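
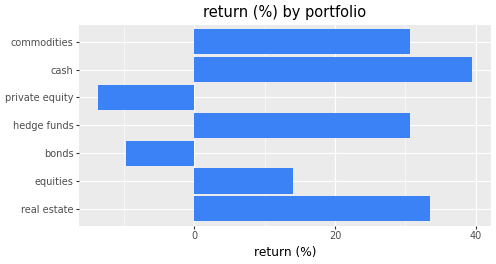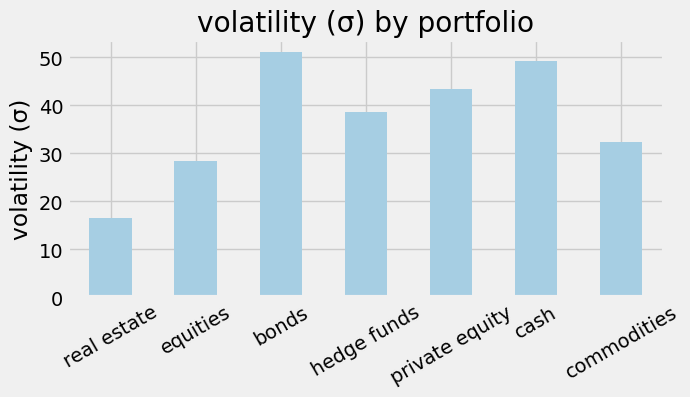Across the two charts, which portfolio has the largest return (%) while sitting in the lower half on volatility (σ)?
Chart 2 median volatility (σ) ≈ 40; below-median portfolios: real estate, equities, commodities. Among those, real estate has the highest return (%) (≈ 35).

real estate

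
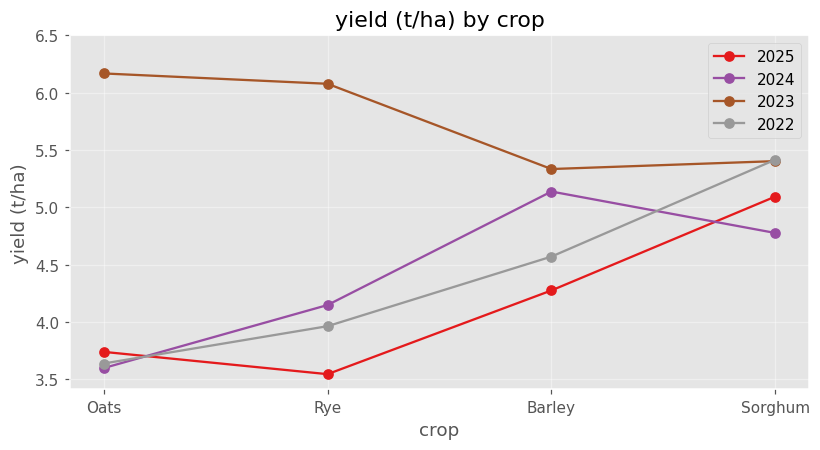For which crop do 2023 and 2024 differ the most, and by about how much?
Oats: 2023 ≈ 6.0, 2024 ≈ 3.5 → gap ≈ 2.5. Next-largest (Rye) is only ≈ 2.0.

Oats, ≈ 2.5 t/ha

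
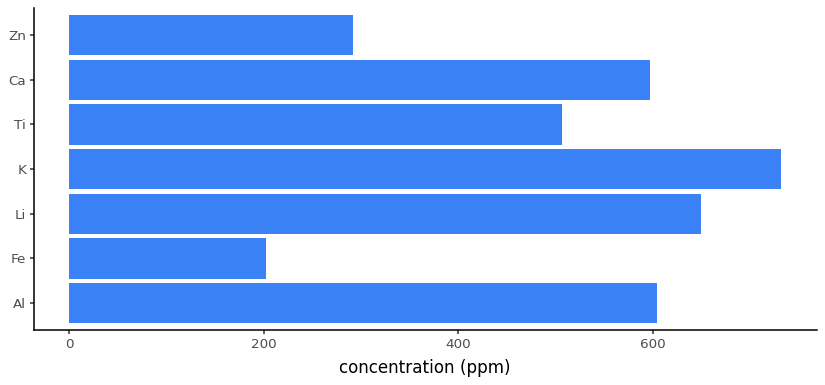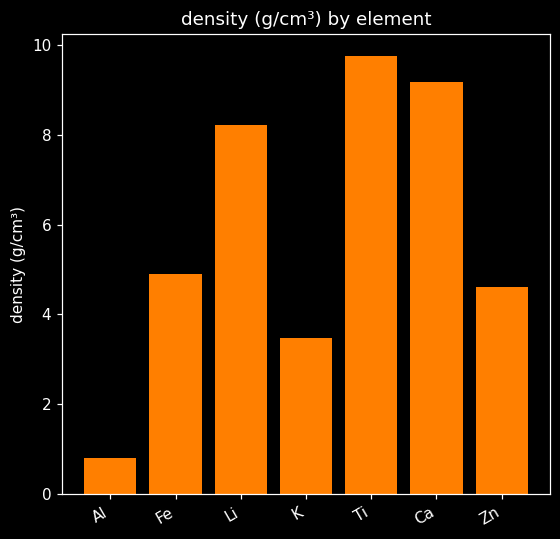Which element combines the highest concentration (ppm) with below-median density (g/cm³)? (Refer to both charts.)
Chart 2 median density (g/cm³) ≈ 5; below-median elements: Al, K, Zn. Among those, K has the highest concentration (ppm) (≈ 700).

K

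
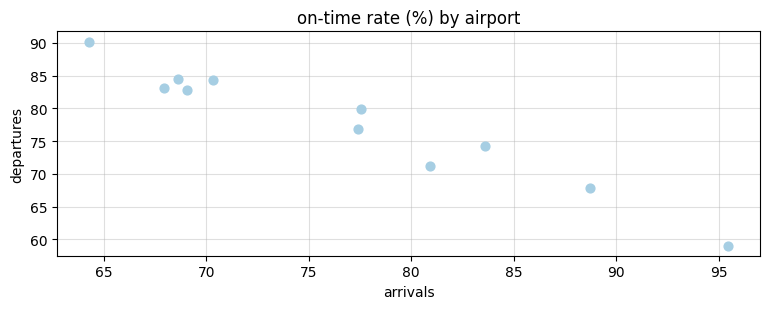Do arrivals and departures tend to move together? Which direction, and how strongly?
Points are negatively correlated; strong (|r| ≈ 1.0).

negative, strong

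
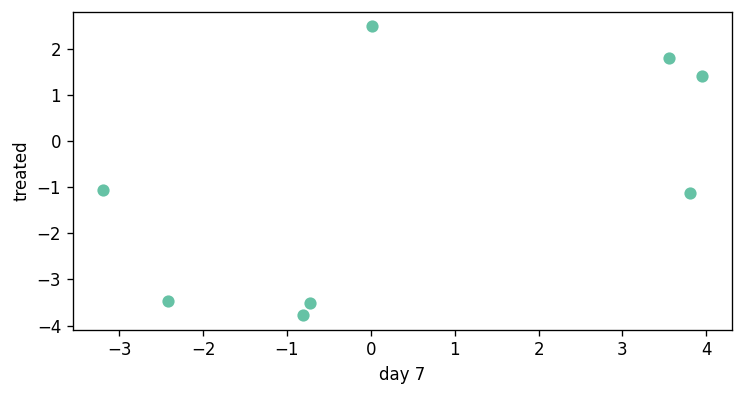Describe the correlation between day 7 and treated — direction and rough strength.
Points are positively correlated; moderate (|r| ≈ 0.6).

positive, moderate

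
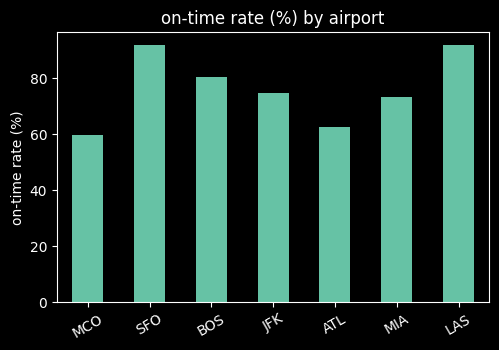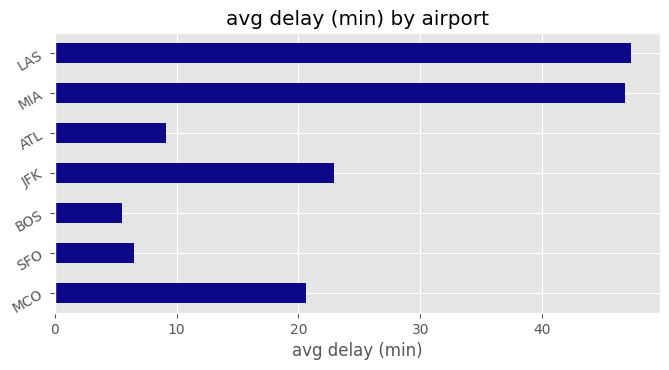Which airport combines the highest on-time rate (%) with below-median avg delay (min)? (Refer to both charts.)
SFO

Chart 2 median avg delay (min) ≈ 20; below-median airports: SFO, BOS, ATL. Among those, SFO has the highest on-time rate (%) (≈ 90).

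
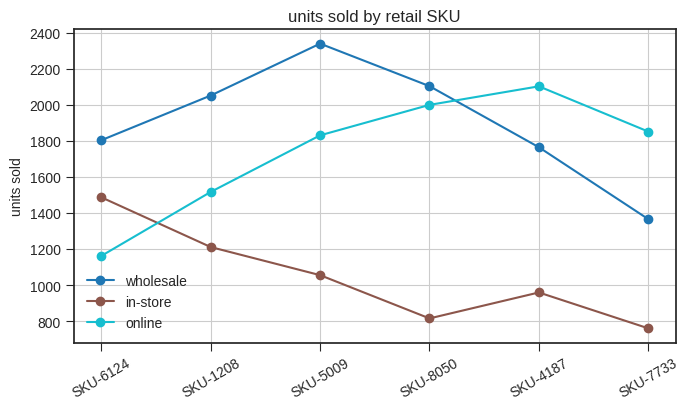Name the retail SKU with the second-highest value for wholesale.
SKU-8050

Top 3 for wholesale: SKU-5009 ≈ 2400, SKU-8050 ≈ 2200, SKU-1208 ≈ 2000.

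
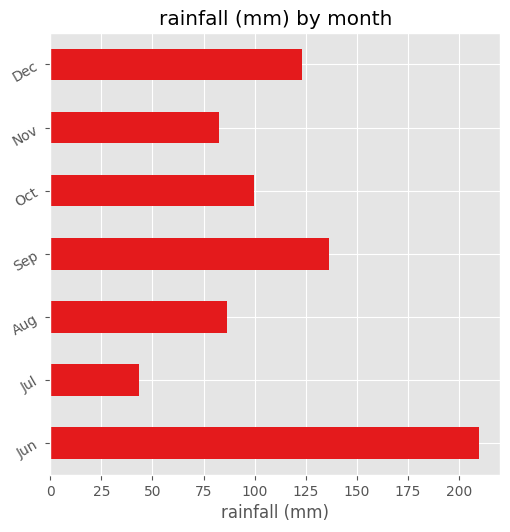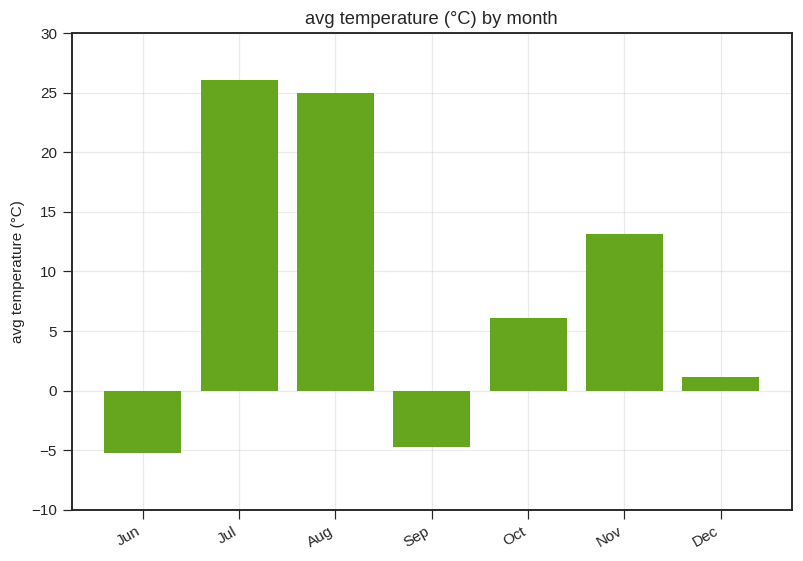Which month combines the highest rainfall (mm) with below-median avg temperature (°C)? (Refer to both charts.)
Chart 2 median avg temperature (°C) ≈ 5; below-median months: Jun, Sep, Dec. Among those, Jun has the highest rainfall (mm) (≈ 200).

Jun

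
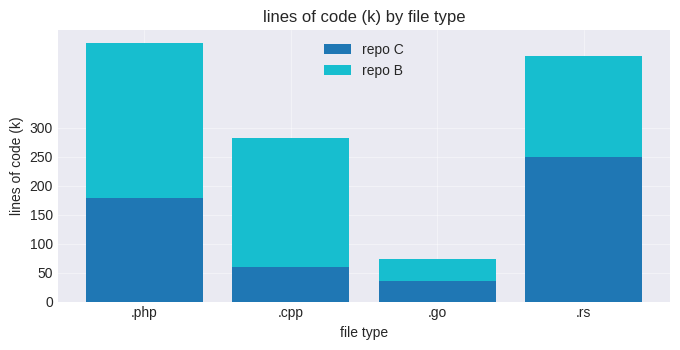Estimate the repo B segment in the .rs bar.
repo B top ≈ 400, bottom ≈ 250; segment ≈ 150.

≈ 150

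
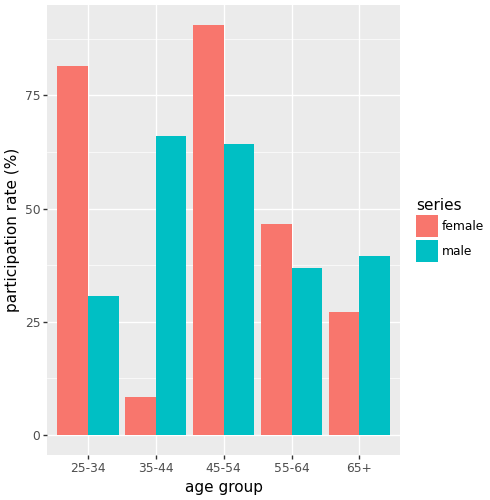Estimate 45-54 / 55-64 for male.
≈ 1.5×

45-54 ≈ 60, 55-64 ≈ 40; 60/40 ≈ 1.5.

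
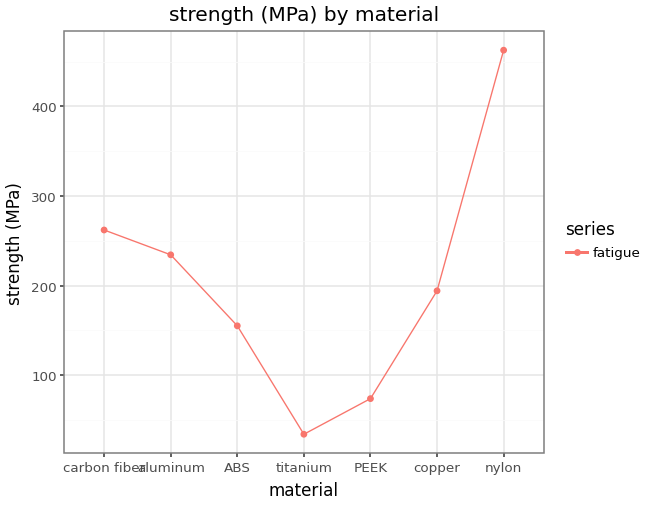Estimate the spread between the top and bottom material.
≈ 400

Max nylon ≈ 450, min titanium ≈ 50; range ≈ 400.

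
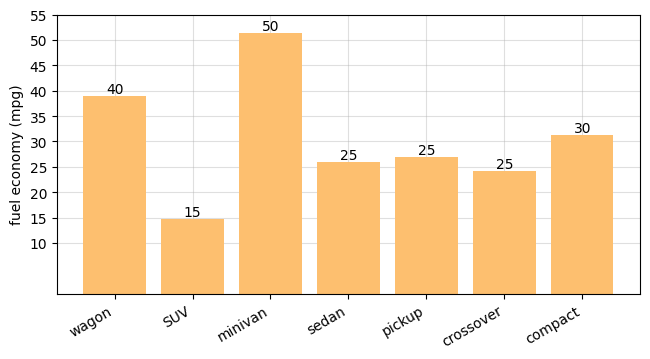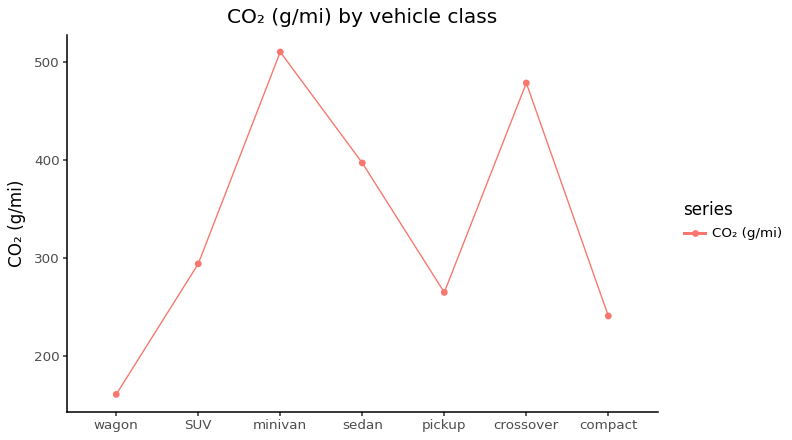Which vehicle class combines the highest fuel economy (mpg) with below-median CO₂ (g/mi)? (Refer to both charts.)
wagon

Chart 2 median CO₂ (g/mi) ≈ 300; below-median vehicle classes: wagon, pickup, compact. Among those, wagon has the highest fuel economy (mpg) (≈ 40).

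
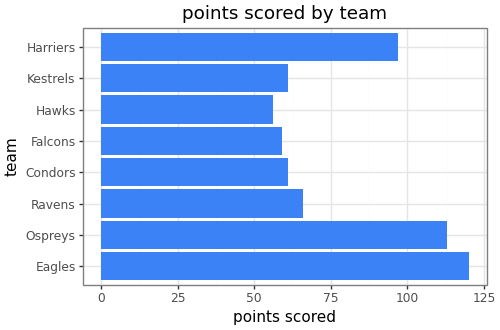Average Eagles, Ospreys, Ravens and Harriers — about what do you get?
≈ 100

(120 + 110 + 70 + 100) / 4 ≈ 100.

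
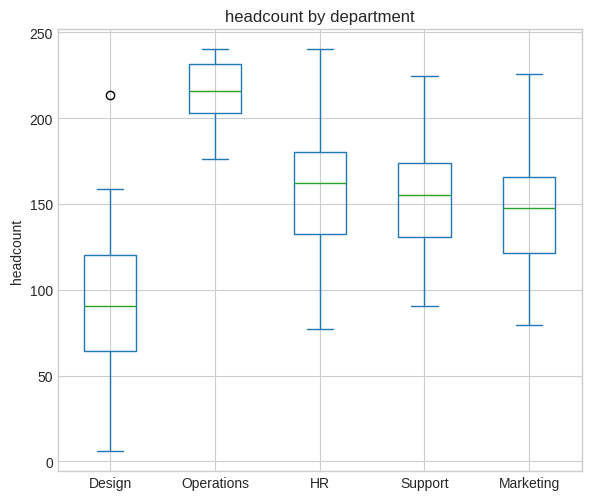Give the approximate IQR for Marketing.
Q3 ≈ 170, Q1 ≈ 120; IQR ≈ 50.

≈ 50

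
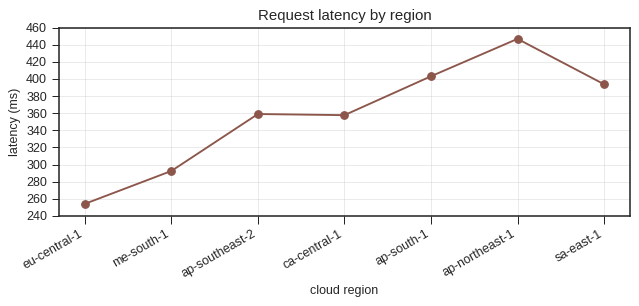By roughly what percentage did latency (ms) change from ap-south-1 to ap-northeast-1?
ap-south-1 ≈ 400, ap-northeast-1 ≈ 440; (440 − 400) / 400 ≈ +10%.

≈ +10%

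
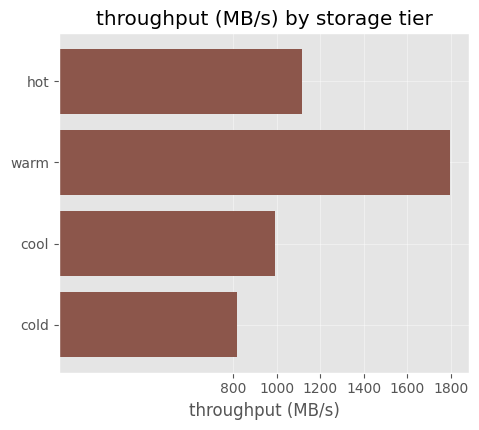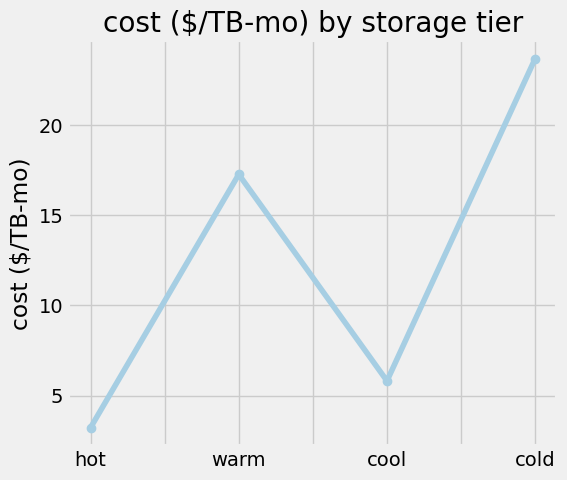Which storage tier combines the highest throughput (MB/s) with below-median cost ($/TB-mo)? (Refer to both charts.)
hot

Chart 2 median cost ($/TB-mo) ≈ 10; below-median storage tiers: hot, cool. Among those, hot has the highest throughput (MB/s) (≈ 1200).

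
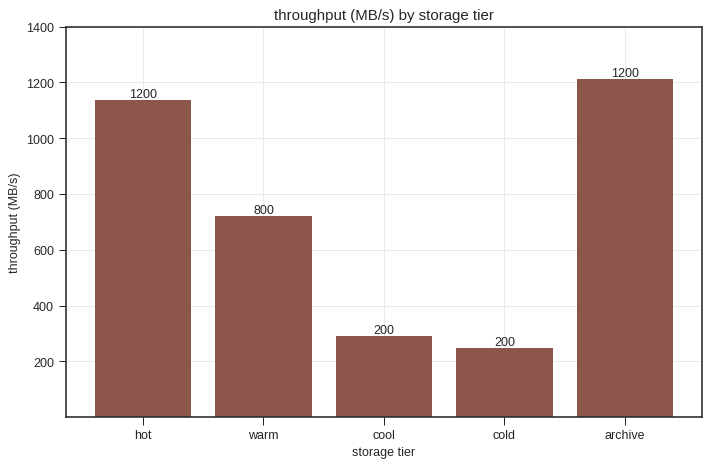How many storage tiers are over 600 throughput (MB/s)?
Above 600: hot, warm, archive.

3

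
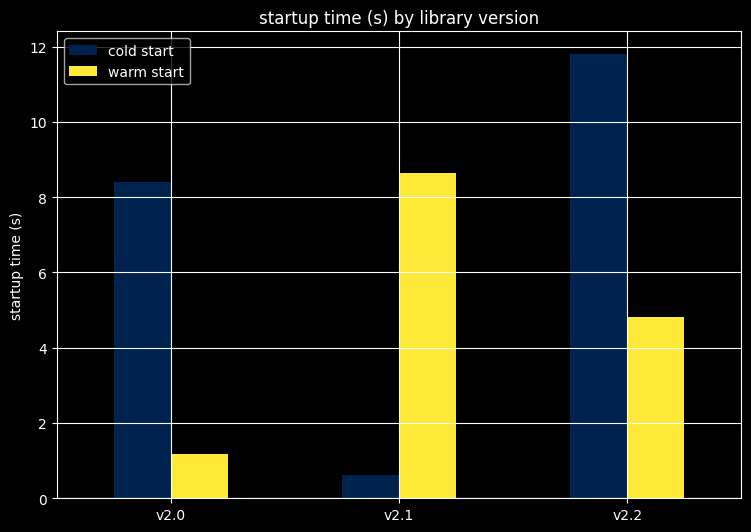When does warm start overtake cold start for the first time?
v2.0: warm start ≈ 1 vs cold start ≈ 8 (not yet); v2.1: warm start ≈ 9 vs cold start ≈ 1 (first crossover).

v2.1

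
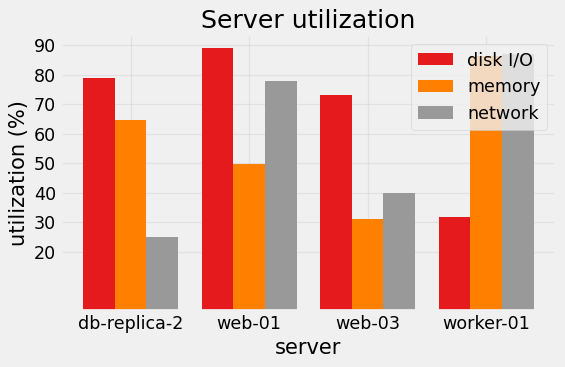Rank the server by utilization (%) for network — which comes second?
Top 3 for network: worker-01 ≈ 90, web-01 ≈ 80, web-03 ≈ 40.

web-01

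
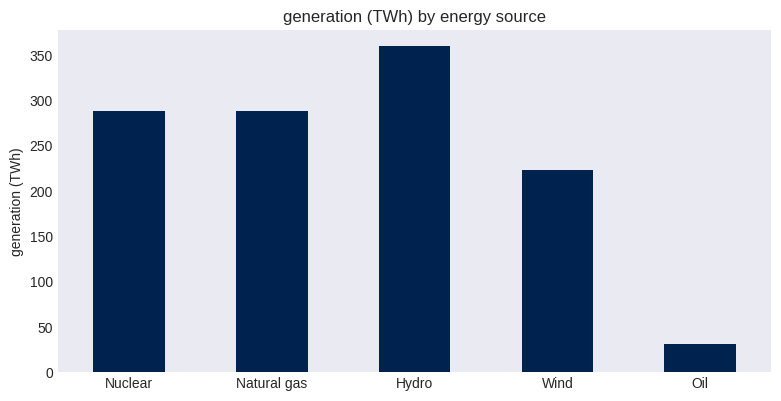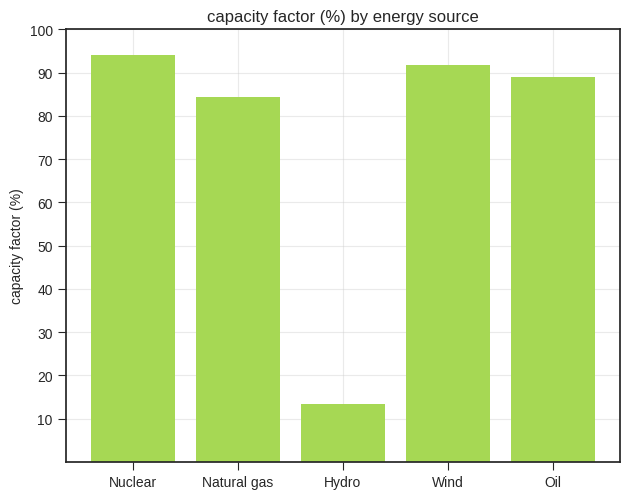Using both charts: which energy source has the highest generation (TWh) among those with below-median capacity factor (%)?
Hydro

Chart 2 median capacity factor (%) ≈ 90; below-median energy sources: Natural gas, Hydro. Among those, Hydro has the highest generation (TWh) (≈ 350).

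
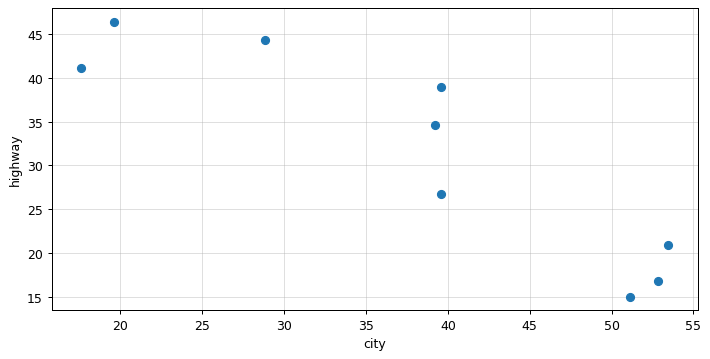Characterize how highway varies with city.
negative, strong

Points are negatively correlated; strong (|r| ≈ 0.9).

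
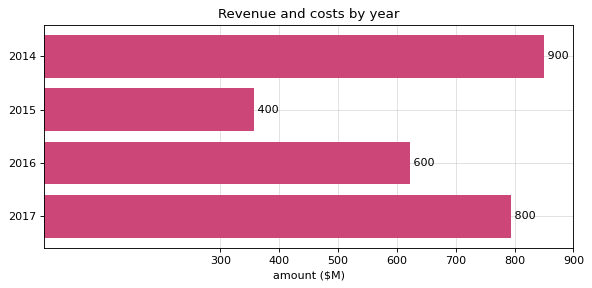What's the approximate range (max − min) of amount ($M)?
Max 2014 ≈ 900, min 2015 ≈ 400; range ≈ 500.

≈ 500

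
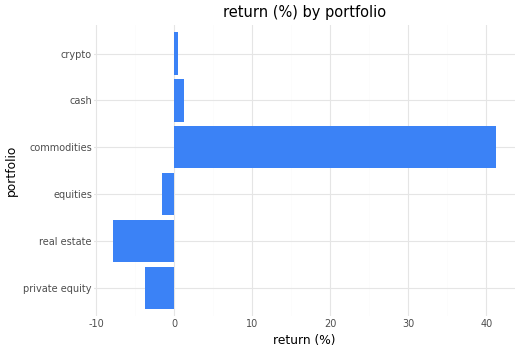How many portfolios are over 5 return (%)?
Above 5: commodities.

1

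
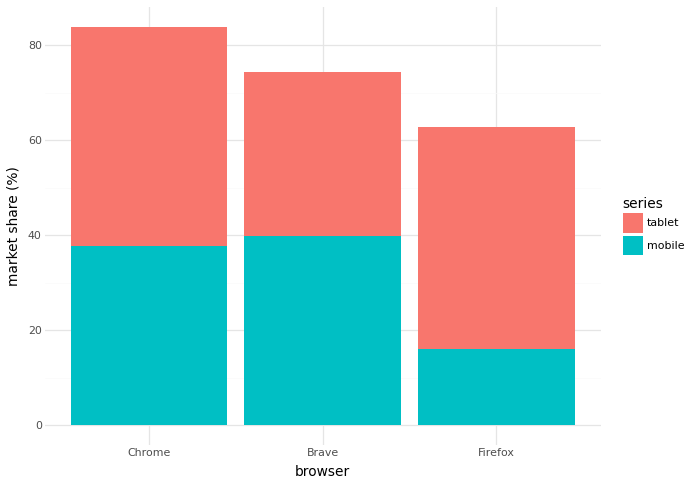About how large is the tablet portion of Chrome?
≈ 40

tablet top ≈ 80, bottom ≈ 40; segment ≈ 40.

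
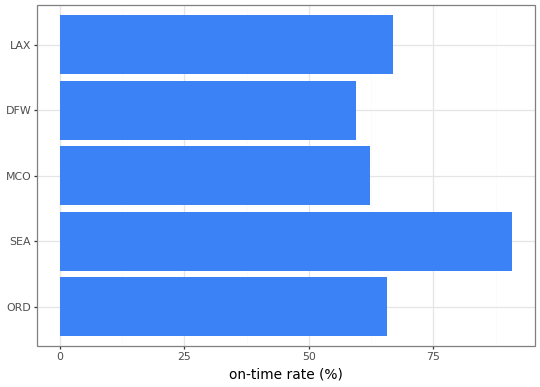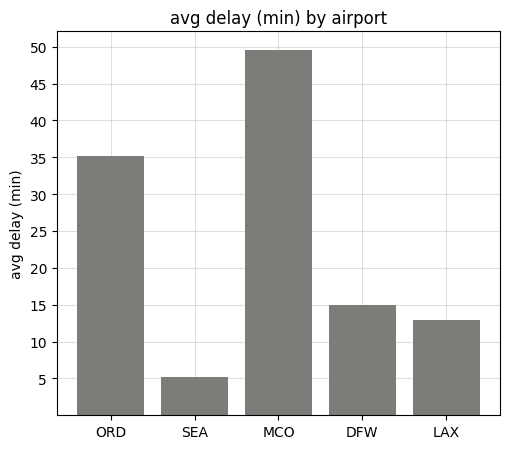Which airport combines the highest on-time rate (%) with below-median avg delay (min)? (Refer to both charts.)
SEA

Chart 2 median avg delay (min) ≈ 15; below-median airports: SEA, LAX. Among those, SEA has the highest on-time rate (%) (≈ 90).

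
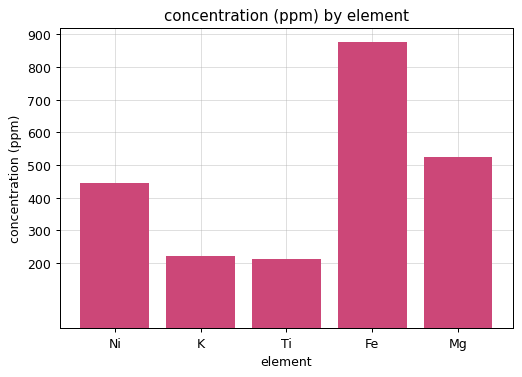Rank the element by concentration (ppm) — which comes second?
Top 3: Fe ≈ 900, Mg ≈ 500, Ni ≈ 400.

Mg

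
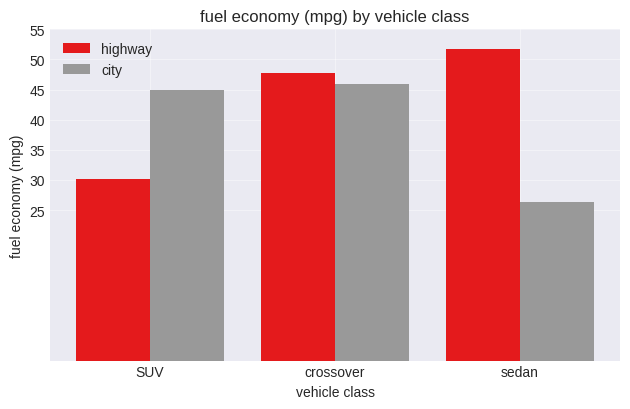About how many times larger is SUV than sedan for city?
≈ 1.8×

SUV ≈ 45, sedan ≈ 25; 45/25 ≈ 1.8.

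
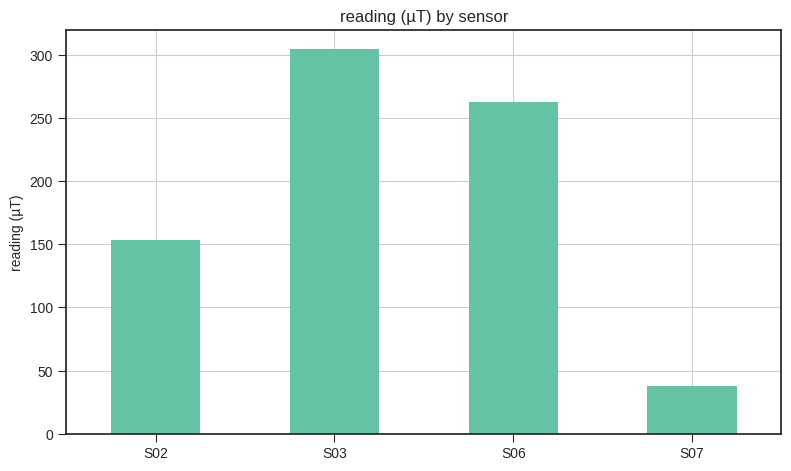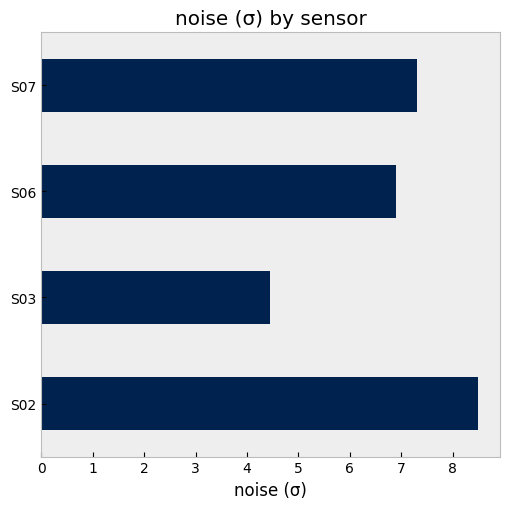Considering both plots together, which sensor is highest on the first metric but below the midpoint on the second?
S03

Chart 2 median noise (σ) ≈ 7; below-median sensors: S03, S06. Among those, S03 has the highest reading (µT) (≈ 300).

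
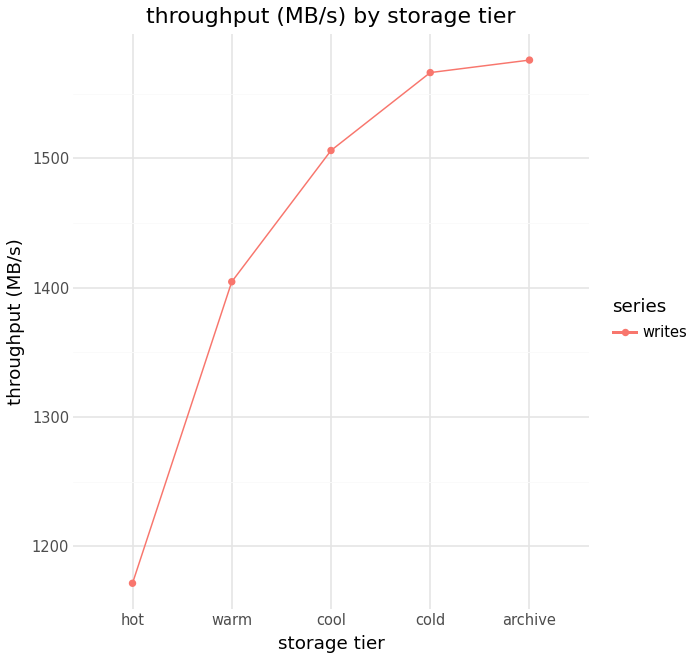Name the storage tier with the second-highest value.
Top 3: archive ≈ 1600, cold ≈ 1550, cool ≈ 1500.

cold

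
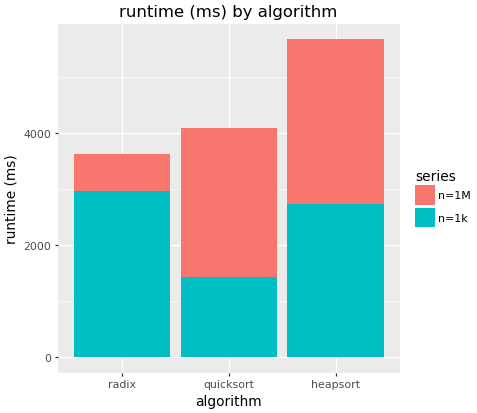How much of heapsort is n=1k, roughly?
n=1k top ≈ 2500, bottom ≈ 0; segment ≈ 2500.

≈ 2500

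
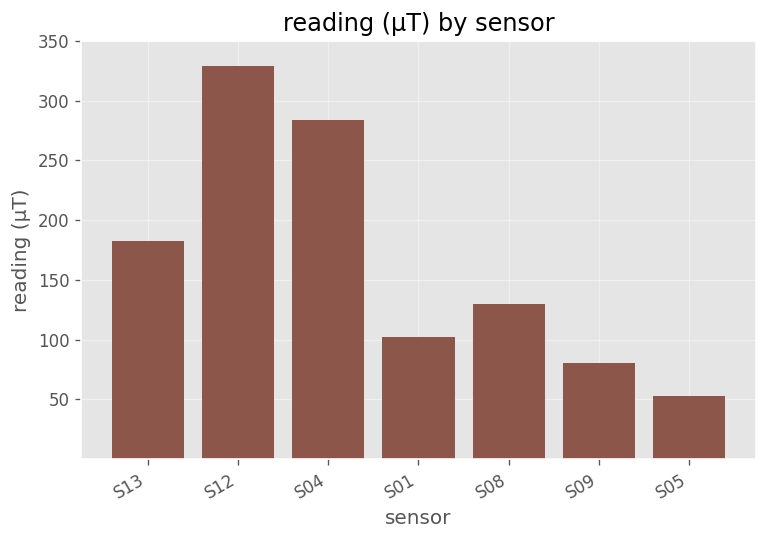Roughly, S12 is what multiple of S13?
≈ 1.75×

S12 ≈ 350, S13 ≈ 200; 350/200 ≈ 1.75.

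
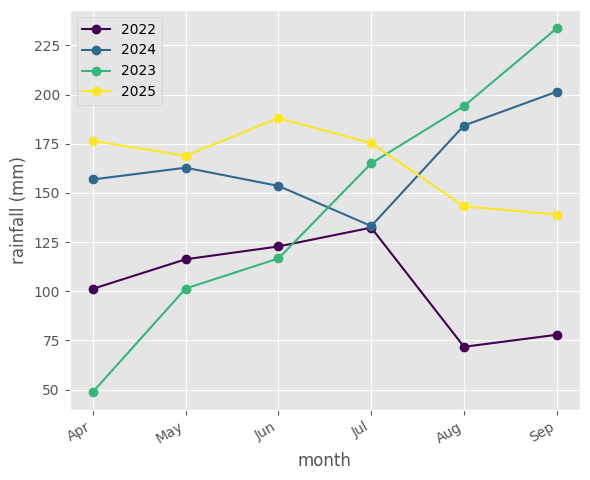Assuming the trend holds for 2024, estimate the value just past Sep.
≈ 230

Last three: 140, 180, 200 → slope ≈ 30/step → next ≈ 230.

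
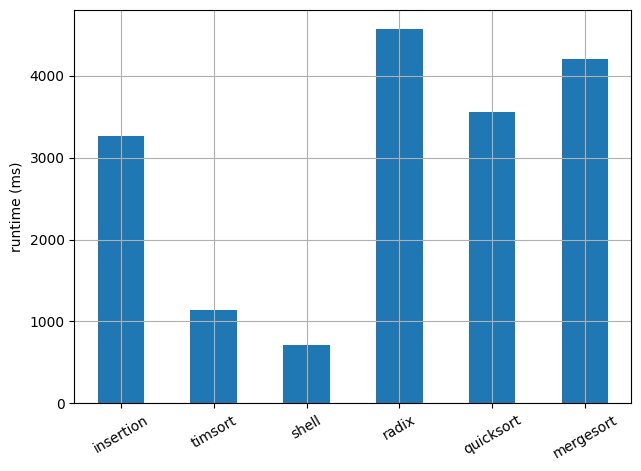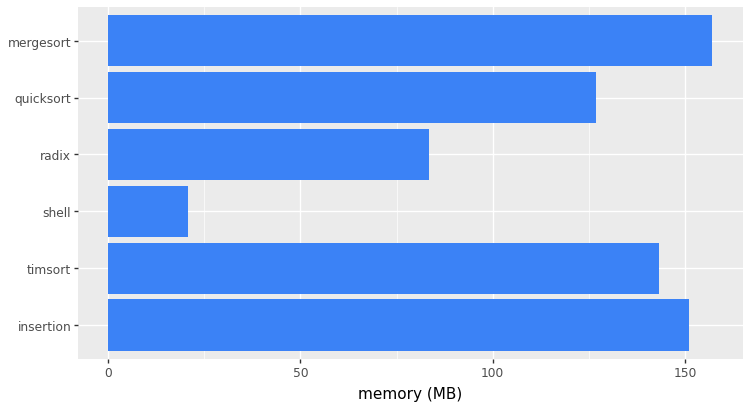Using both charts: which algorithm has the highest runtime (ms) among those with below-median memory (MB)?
radix

Chart 2 median memory (MB) ≈ 140; below-median algorithms: shell, radix, quicksort. Among those, radix has the highest runtime (ms) (≈ 4500).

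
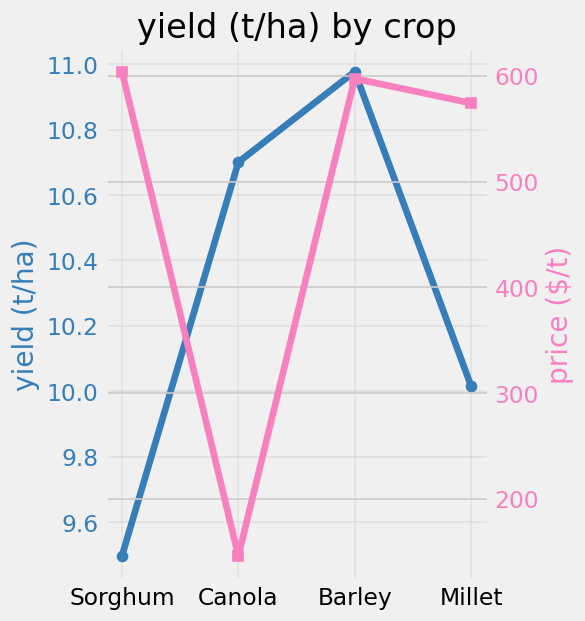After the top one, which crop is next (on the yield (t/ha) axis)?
Canola

Top 3 (on the yield (t/ha) axis): Barley ≈ 11.0, Canola ≈ 10.8, Millet ≈ 10.0.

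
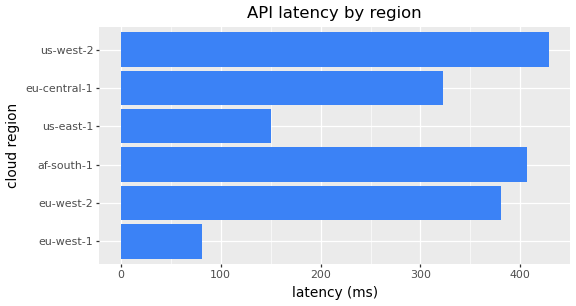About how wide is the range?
≈ 350

Max us-west-2 ≈ 450, min eu-west-1 ≈ 100; range ≈ 350.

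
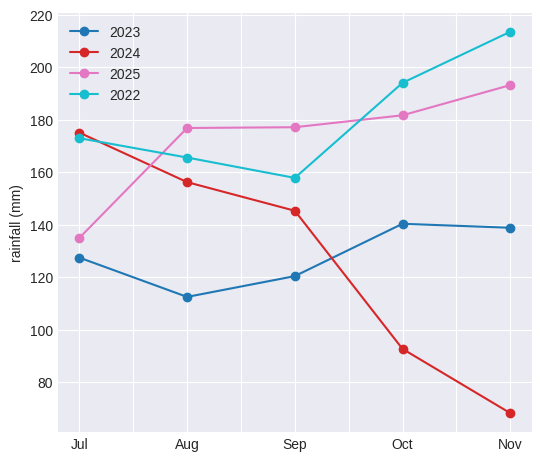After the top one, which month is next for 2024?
Aug

Top 3 for 2024: Jul ≈ 180, Aug ≈ 160, Sep ≈ 140.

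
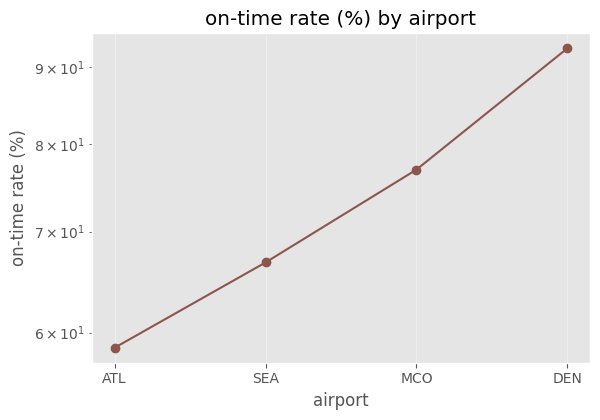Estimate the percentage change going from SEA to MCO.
SEA ≈ 65, MCO ≈ 75; (75 − 65) / 65 ≈ +15.4%.

≈ +15.4%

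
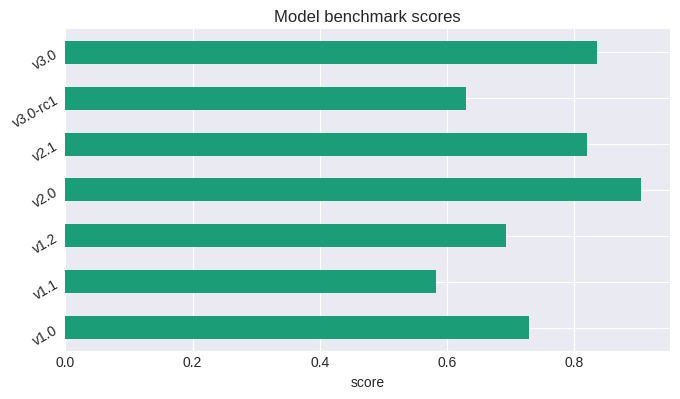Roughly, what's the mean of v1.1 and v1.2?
≈ 0.65

(0.6 + 0.7) / 2 ≈ 0.65.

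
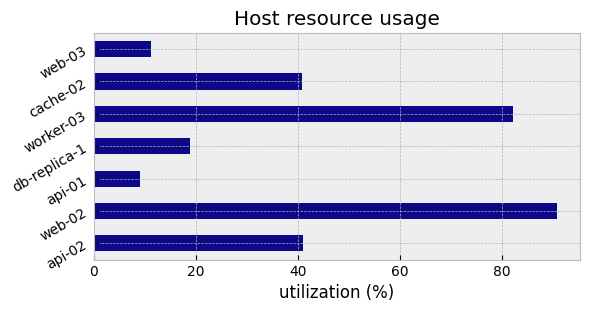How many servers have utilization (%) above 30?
Above 30: api-02, web-02, worker-03, cache-02.

4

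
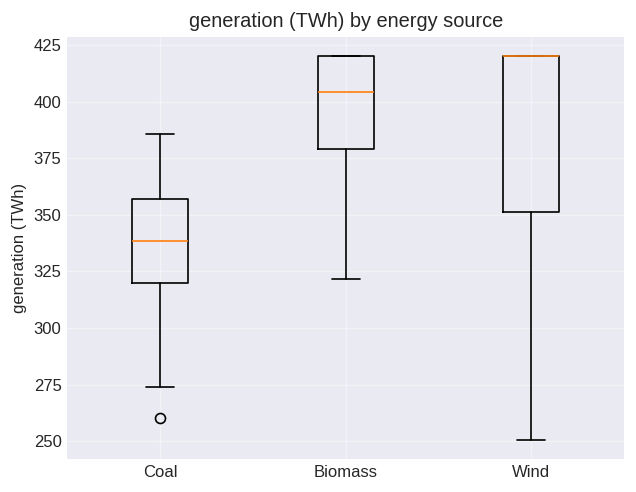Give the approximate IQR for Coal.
≈ 40

Q3 ≈ 360, Q1 ≈ 320; IQR ≈ 40.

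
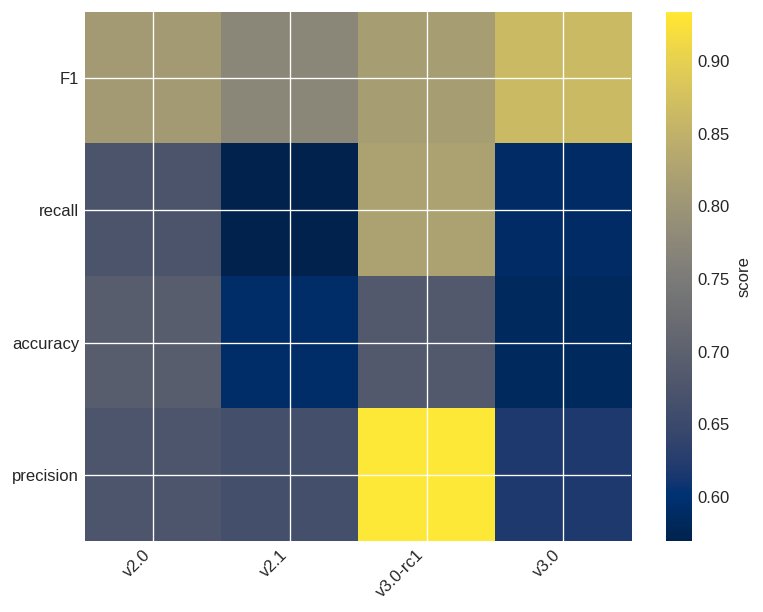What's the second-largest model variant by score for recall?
v2.0

Top 3 for recall: v3.0-rc1 ≈ 0.80, v2.0 ≈ 0.65, v3.0 ≈ 0.60.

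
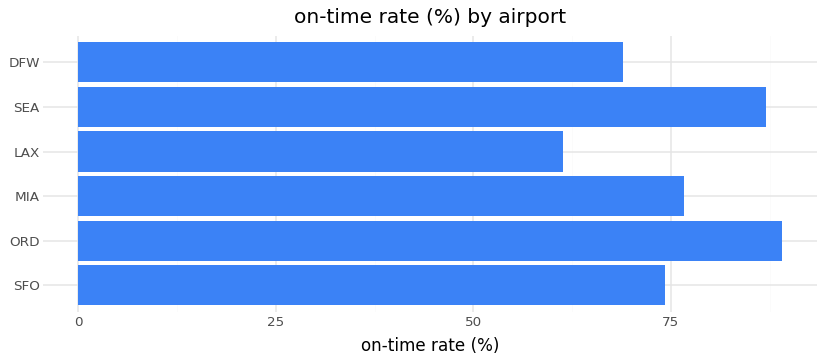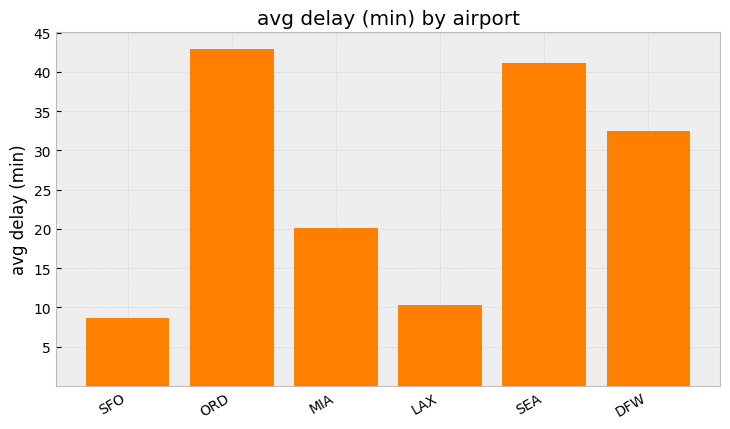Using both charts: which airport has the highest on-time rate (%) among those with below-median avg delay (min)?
MIA

Chart 2 median avg delay (min) ≈ 25; below-median airports: SFO, MIA, LAX. Among those, MIA has the highest on-time rate (%) (≈ 80).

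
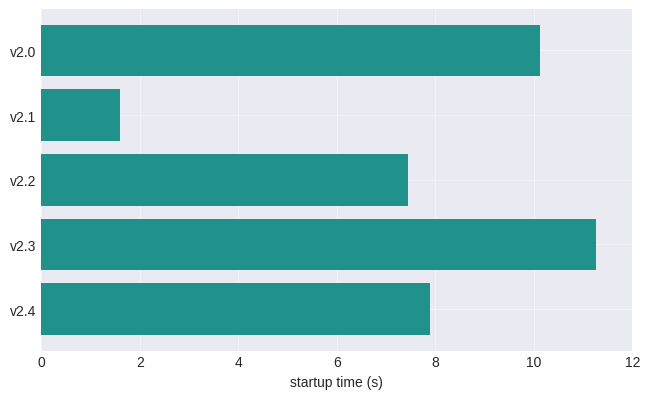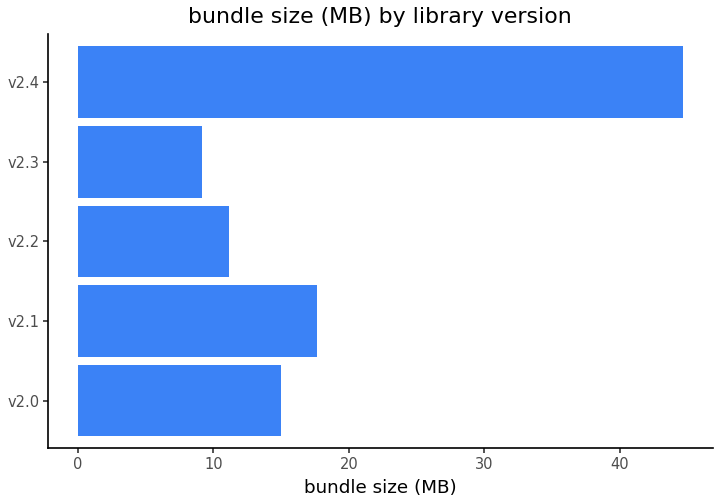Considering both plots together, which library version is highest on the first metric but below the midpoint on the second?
Chart 2 median bundle size (MB) ≈ 15; below-median library versions: v2.2, v2.3. Among those, v2.3 has the highest startup time (s) (≈ 12).

v2.3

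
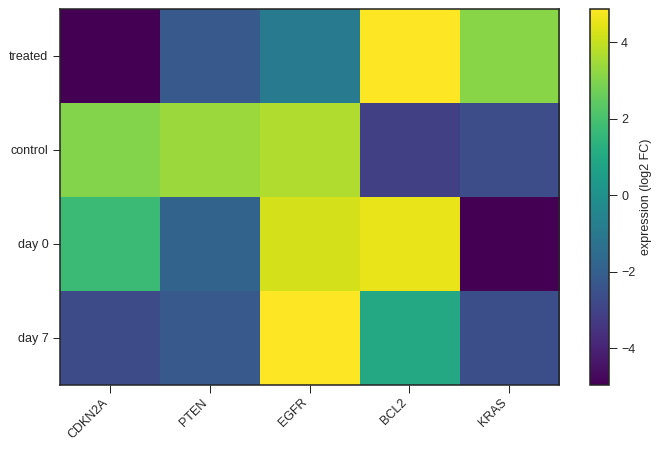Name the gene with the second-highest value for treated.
Top 3 for treated: BCL2 ≈ 5, KRAS ≈ 3, EGFR ≈ -1.

KRAS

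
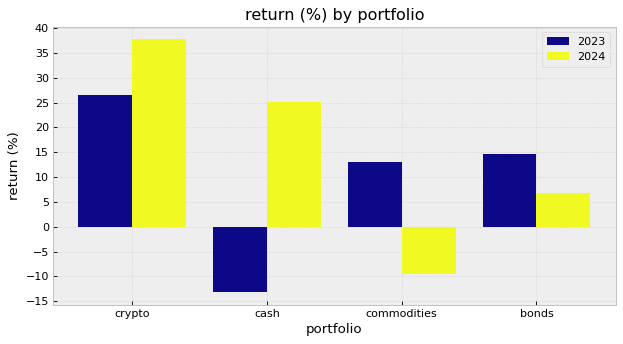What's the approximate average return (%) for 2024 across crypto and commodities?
≈ 15

(40 + -10) / 2 ≈ 15.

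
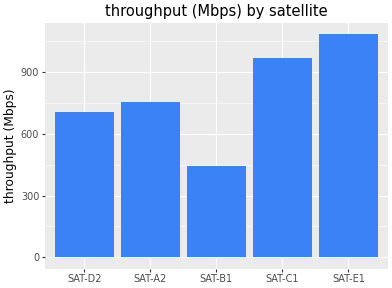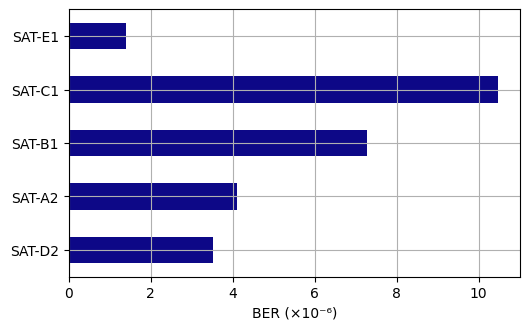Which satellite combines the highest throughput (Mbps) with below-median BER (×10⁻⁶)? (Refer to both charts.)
Chart 2 median BER (×10⁻⁶) ≈ 4; below-median satellites: SAT-D2, SAT-E1. Among those, SAT-E1 has the highest throughput (Mbps) (≈ 1100).

SAT-E1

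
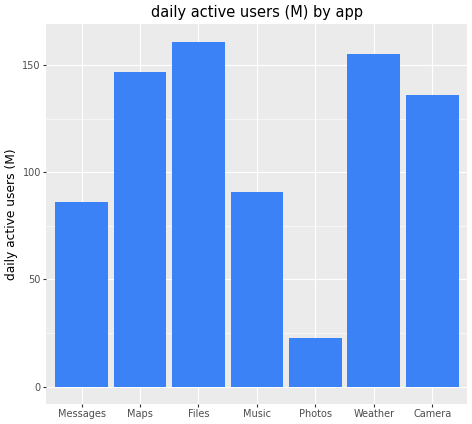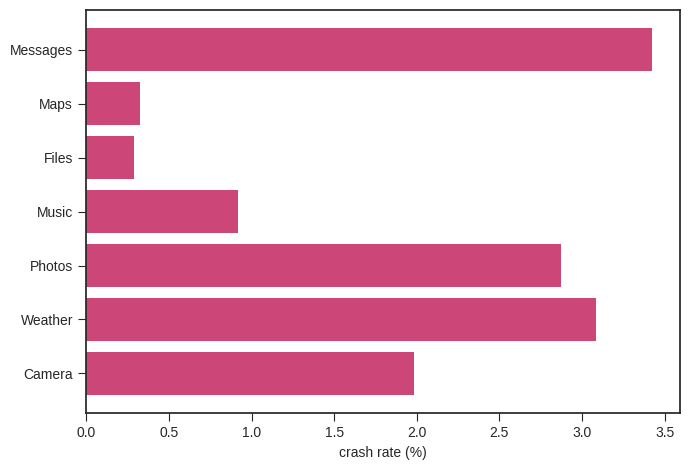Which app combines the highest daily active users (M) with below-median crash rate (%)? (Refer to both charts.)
Files

Chart 2 median crash rate (%) ≈ 2; below-median apps: Maps, Files, Music. Among those, Files has the highest daily active users (M) (≈ 160).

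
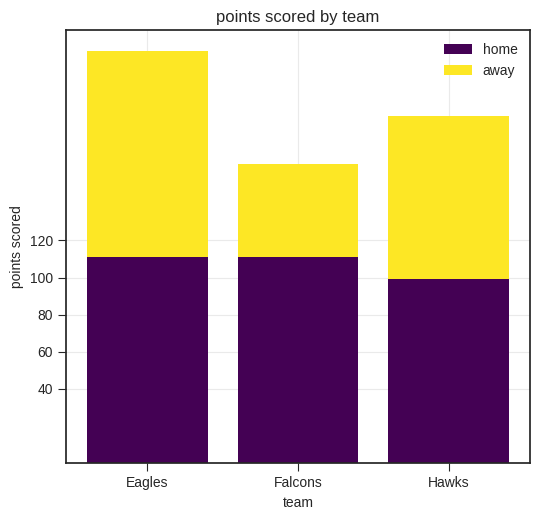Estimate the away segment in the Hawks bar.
away top ≈ 180, bottom ≈ 100; segment ≈ 80.

≈ 80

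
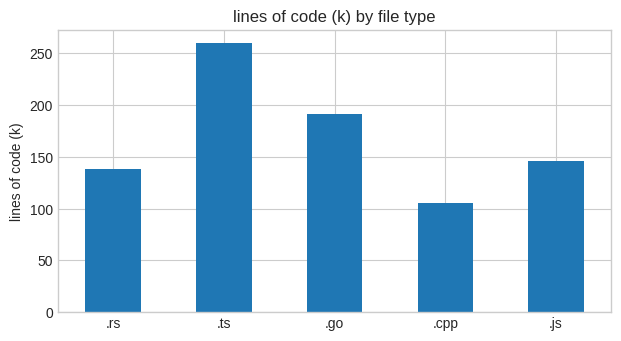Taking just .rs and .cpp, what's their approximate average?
≈ 125

(150 + 100) / 2 ≈ 125.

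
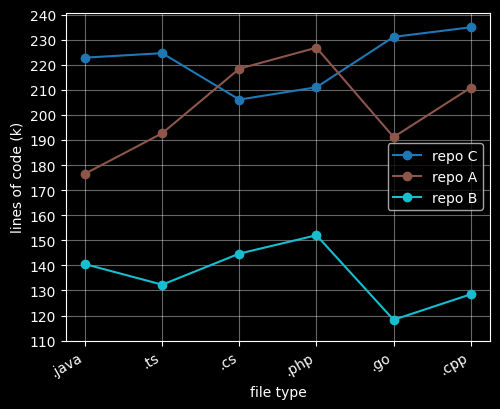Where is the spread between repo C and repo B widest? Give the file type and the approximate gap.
.go, ≈ 110 k

.go: repo C ≈ 230, repo B ≈ 120 → gap ≈ 110. Next-largest (.cpp) is only ≈ 100.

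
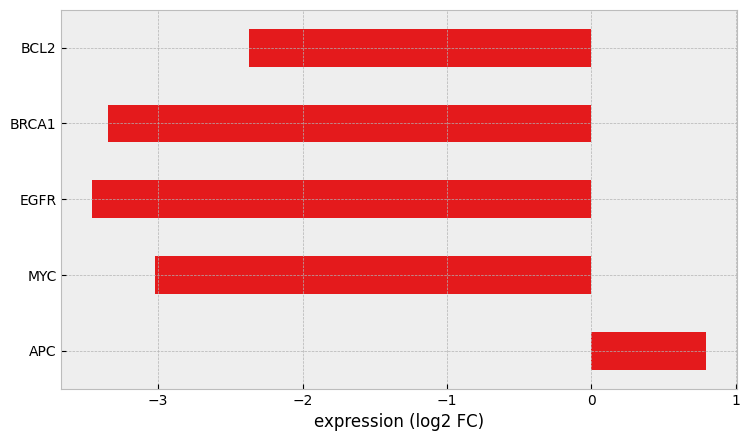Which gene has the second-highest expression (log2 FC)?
Top 3: APC ≈ 1.0, BCL2 ≈ -2.5, MYC ≈ -3.0.

BCL2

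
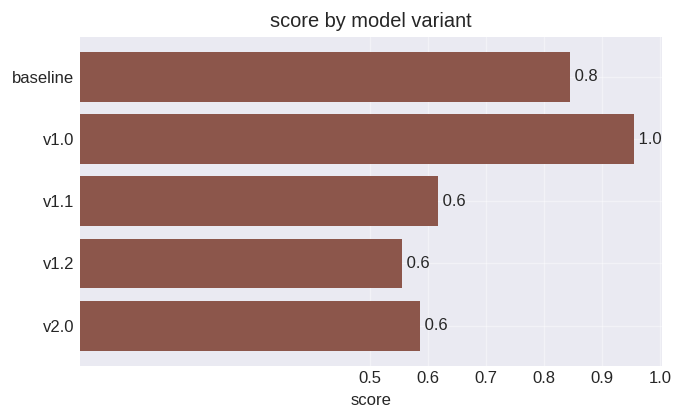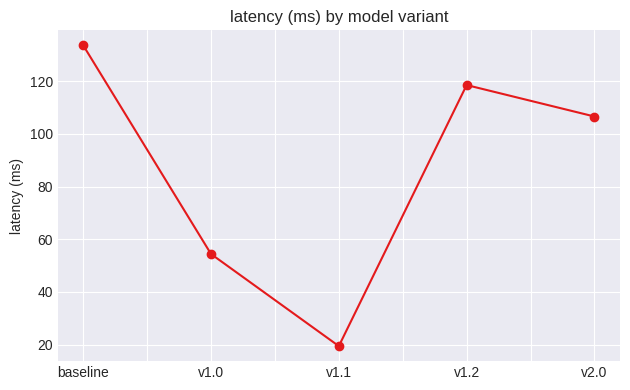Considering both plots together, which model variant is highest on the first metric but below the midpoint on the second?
Chart 2 median latency (ms) ≈ 100; below-median model variants: v1.0, v1.1. Among those, v1.0 has the highest score (≈ 1).

v1.0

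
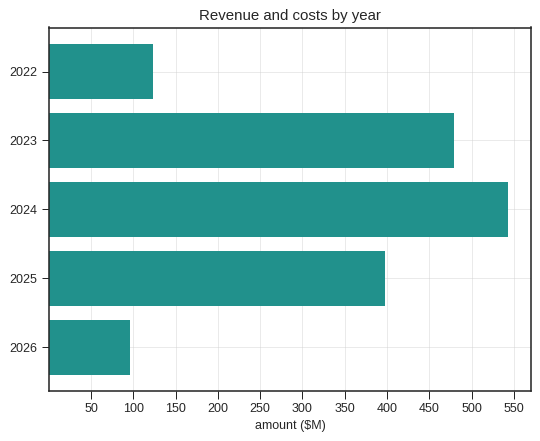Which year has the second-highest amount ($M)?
Top 3: 2024 ≈ 550, 2023 ≈ 500, 2025 ≈ 400.

2023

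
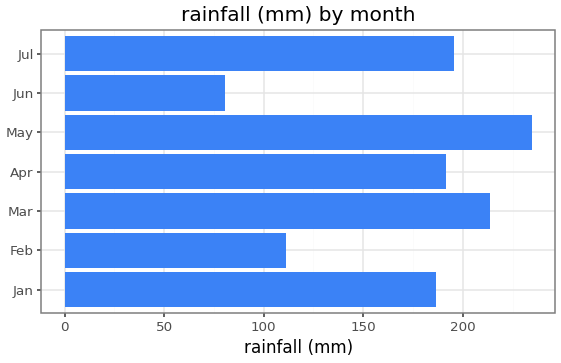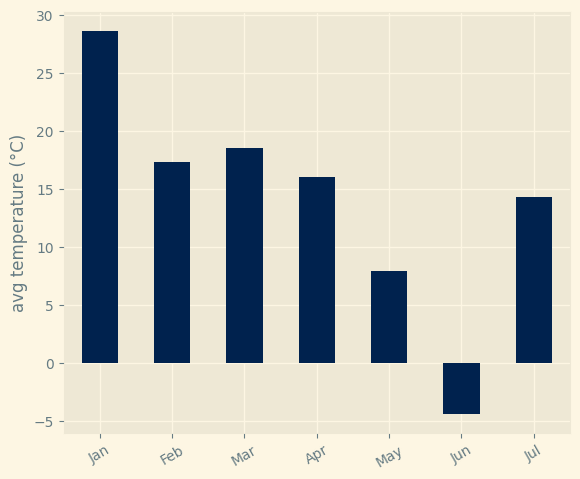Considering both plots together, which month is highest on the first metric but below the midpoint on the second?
May

Chart 2 median avg temperature (°C) ≈ 15; below-median months: May, Jun, Jul. Among those, May has the highest rainfall (mm) (≈ 225).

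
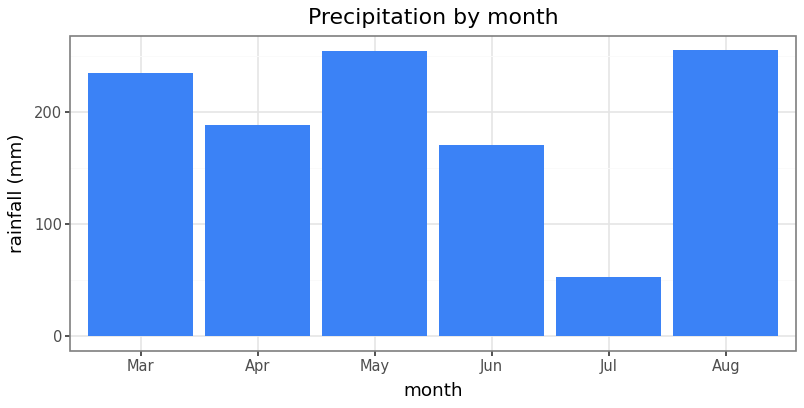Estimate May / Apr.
≈ 1.25×

May ≈ 250, Apr ≈ 200; 250/200 ≈ 1.25.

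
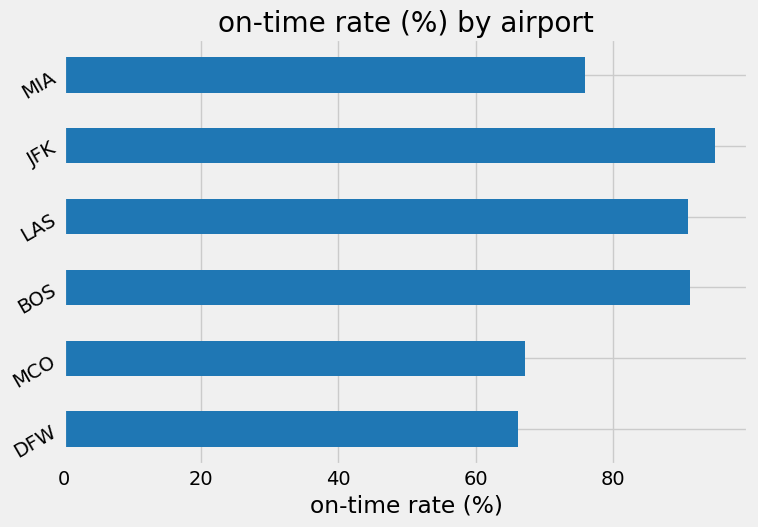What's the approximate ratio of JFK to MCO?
JFK ≈ 90, MCO ≈ 70; 90/70 ≈ 1.29.

≈ 1.29×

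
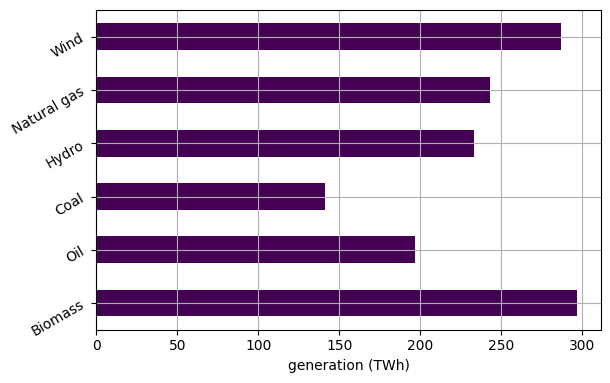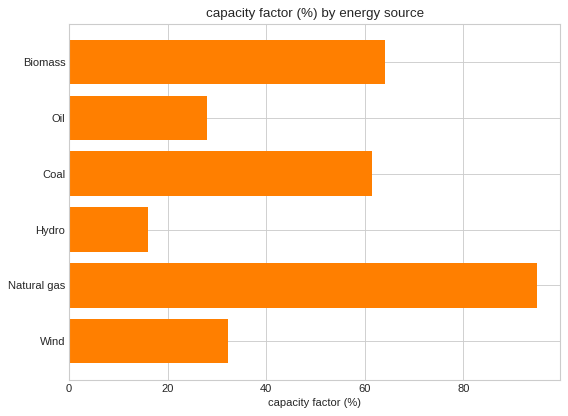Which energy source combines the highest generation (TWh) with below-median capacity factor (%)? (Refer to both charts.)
Wind

Chart 2 median capacity factor (%) ≈ 50; below-median energy sources: Oil, Hydro, Wind. Among those, Wind has the highest generation (TWh) (≈ 300).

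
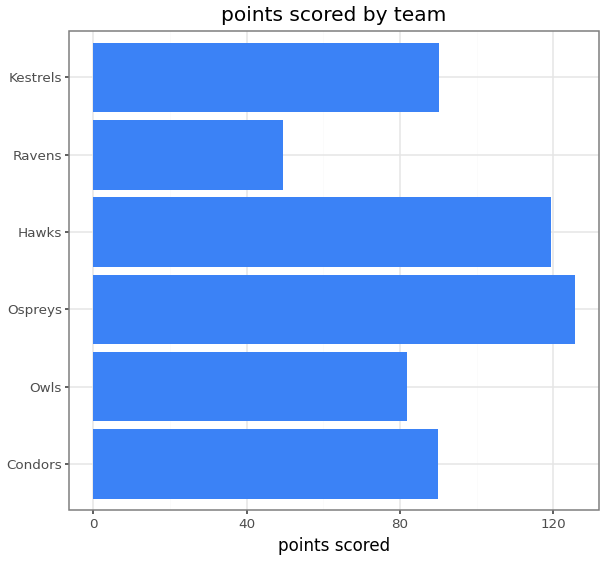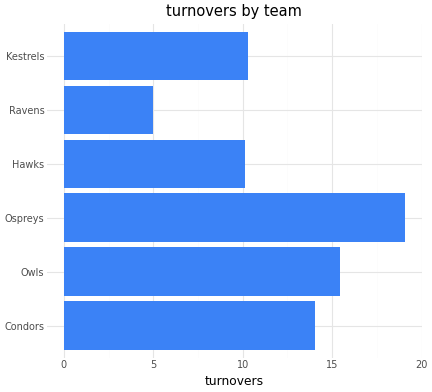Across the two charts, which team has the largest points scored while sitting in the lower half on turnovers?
Chart 2 median turnovers ≈ 12; below-median teams: Hawks, Ravens, Kestrels. Among those, Hawks has the highest points scored (≈ 120).

Hawks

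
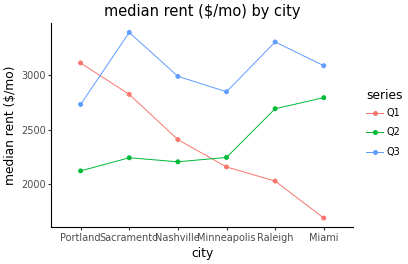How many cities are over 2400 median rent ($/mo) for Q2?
2

Above 2400: Raleigh, Miami.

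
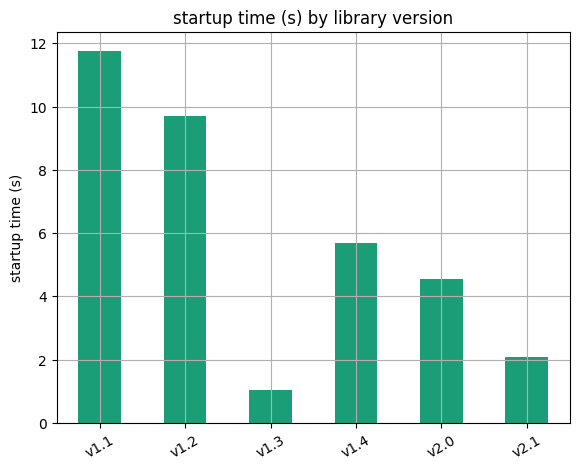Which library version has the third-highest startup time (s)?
v1.4

Top 4: v1.1 ≈ 12, v1.2 ≈ 10, v1.4 ≈ 6, v2.0 ≈ 5.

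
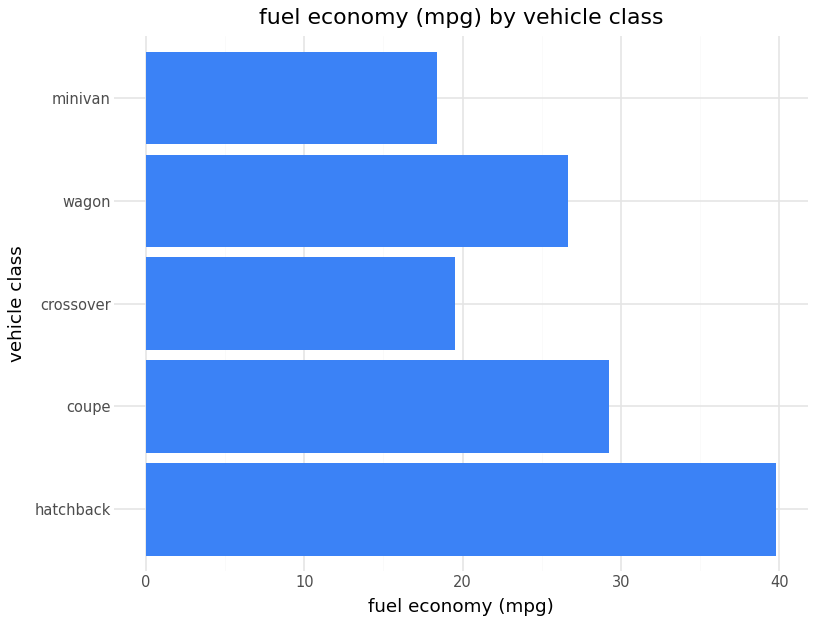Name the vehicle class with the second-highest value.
Top 3: hatchback ≈ 40, coupe ≈ 30, wagon ≈ 25.

coupe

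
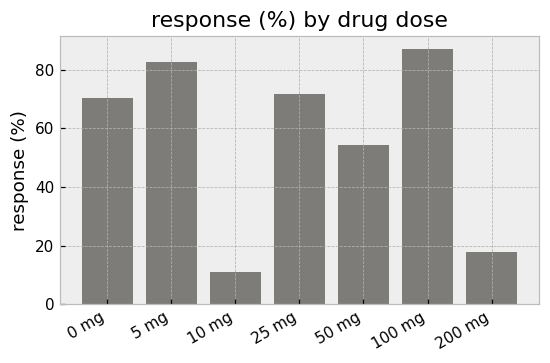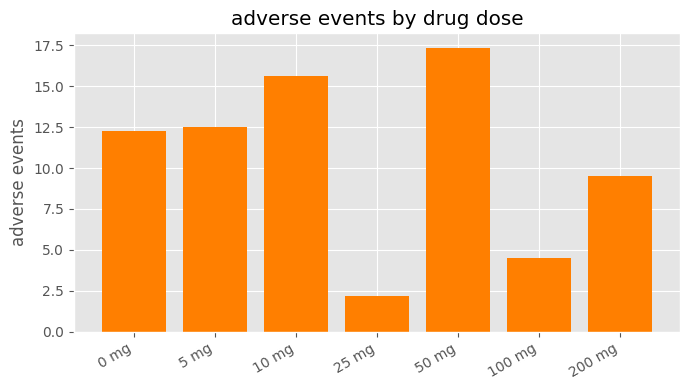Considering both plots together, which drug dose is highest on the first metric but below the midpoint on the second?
Chart 2 median adverse events ≈ 12; below-median drug doses: 25 mg, 100 mg, 200 mg. Among those, 100 mg has the highest response (%) (≈ 90).

100 mg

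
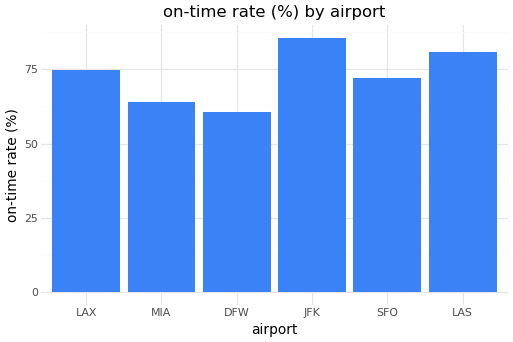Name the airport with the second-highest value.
Top 3: JFK ≈ 90, LAS ≈ 80, LAX ≈ 70.

LAS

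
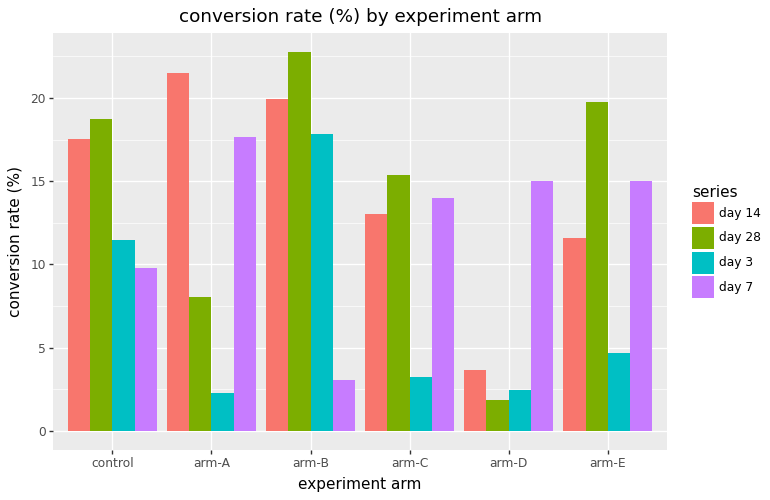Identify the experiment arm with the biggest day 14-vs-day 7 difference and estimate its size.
arm-B, ≈ 16 %

arm-B: day 14 ≈ 20, day 7 ≈ 4 → gap ≈ 16. Next-largest (arm-D) is only ≈ 10.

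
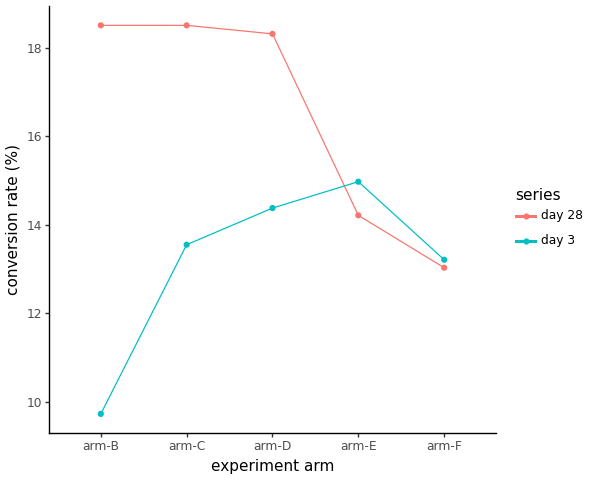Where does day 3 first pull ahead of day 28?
arm-E

arm-D: day 3 ≈ 14 vs day 28 ≈ 18 (not yet); arm-E: day 3 ≈ 15 vs day 28 ≈ 14 (first crossover).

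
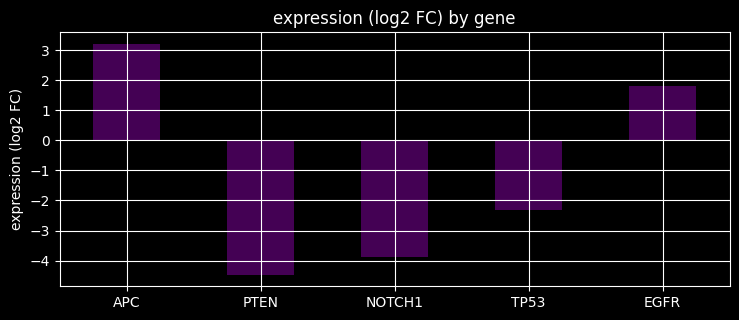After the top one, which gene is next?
EGFR

Top 3: APC ≈ 3, EGFR ≈ 2, TP53 ≈ -2.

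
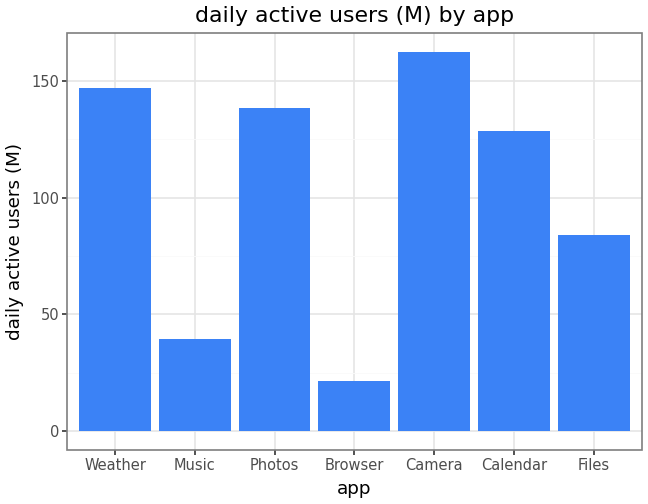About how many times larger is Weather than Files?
≈ 1.75×

Weather ≈ 140, Files ≈ 80; 140/80 ≈ 1.75.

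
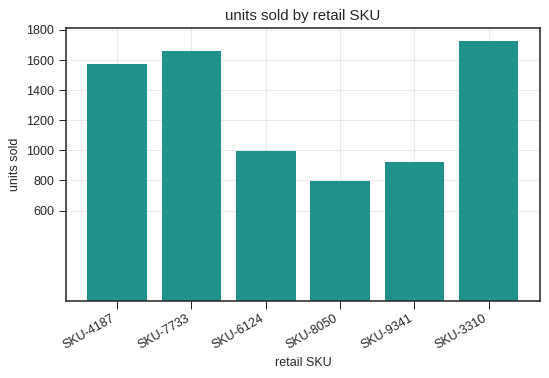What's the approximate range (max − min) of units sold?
Max SKU-3310 ≈ 1800, min SKU-8050 ≈ 800; range ≈ 1000.

≈ 1000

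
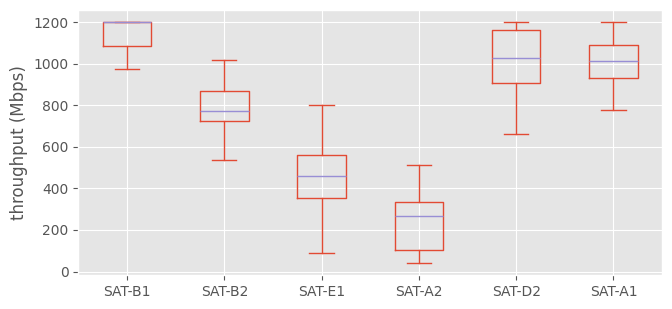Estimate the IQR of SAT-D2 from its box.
≈ 300

Q3 ≈ 1200, Q1 ≈ 900; IQR ≈ 300.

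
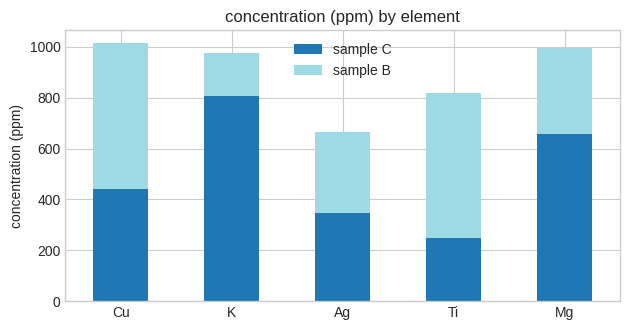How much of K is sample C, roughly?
sample C top ≈ 800, bottom ≈ 0; segment ≈ 800.

≈ 800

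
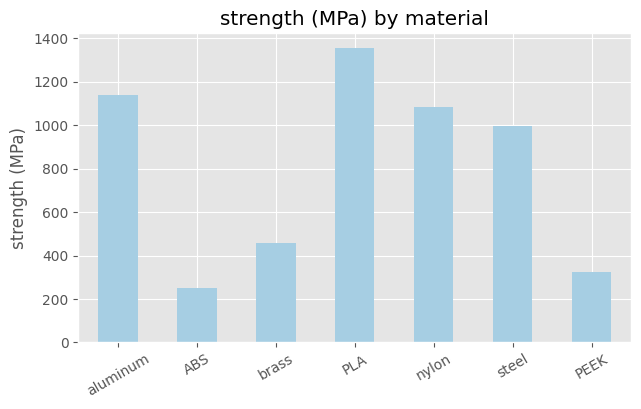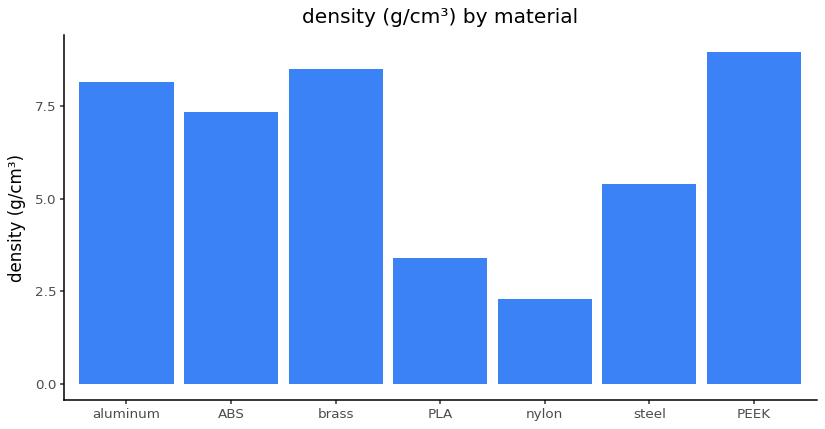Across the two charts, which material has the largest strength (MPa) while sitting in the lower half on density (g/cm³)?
Chart 2 median density (g/cm³) ≈ 7; below-median materials: PLA, nylon, steel. Among those, PLA has the highest strength (MPa) (≈ 1400).

PLA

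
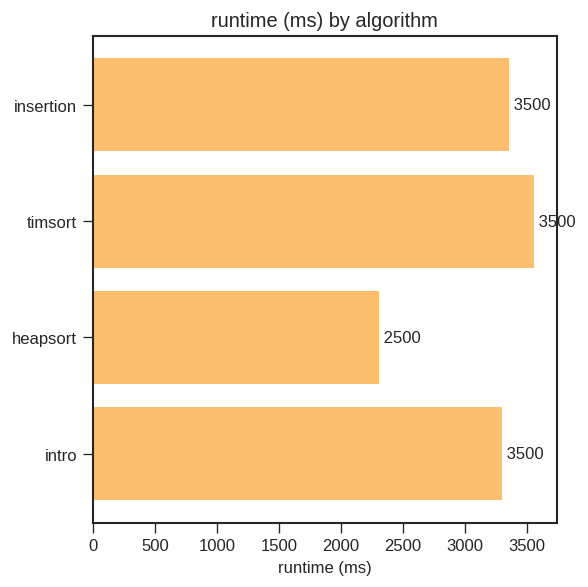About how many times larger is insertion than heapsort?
≈ 1.4×

insertion ≈ 3500, heapsort ≈ 2500; 3500/2500 ≈ 1.4.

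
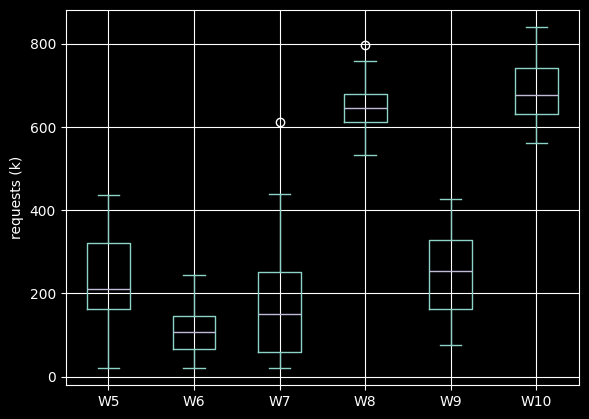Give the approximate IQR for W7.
Q3 ≈ 300, Q1 ≈ 100; IQR ≈ 200.

≈ 200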